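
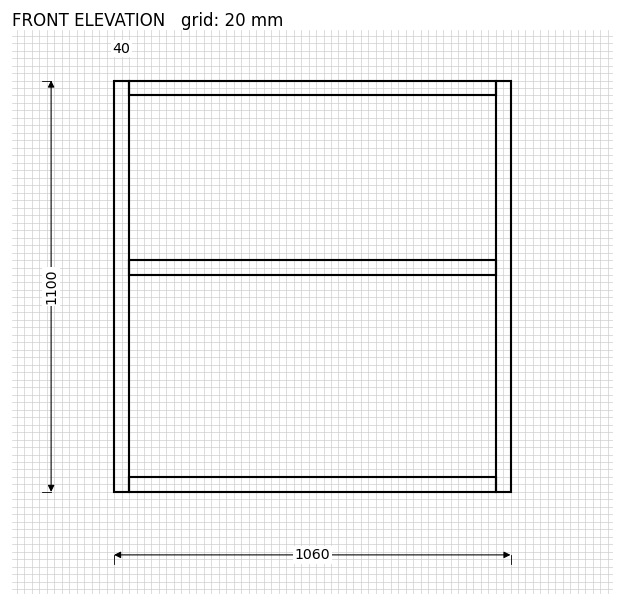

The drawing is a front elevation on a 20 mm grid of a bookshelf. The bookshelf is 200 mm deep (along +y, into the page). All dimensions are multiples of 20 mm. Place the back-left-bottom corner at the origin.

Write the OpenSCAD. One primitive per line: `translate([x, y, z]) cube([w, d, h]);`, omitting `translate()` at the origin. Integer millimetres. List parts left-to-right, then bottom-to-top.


cube([40, 200, 1100]);
translate([40, 0, 0]) cube([980, 200, 40]);
translate([40, 0, 580]) cube([980, 200, 40]);
translate([40, 0, 1060]) cube([980, 200, 40]);
translate([1020, 0, 0]) cube([40, 200, 1100]);


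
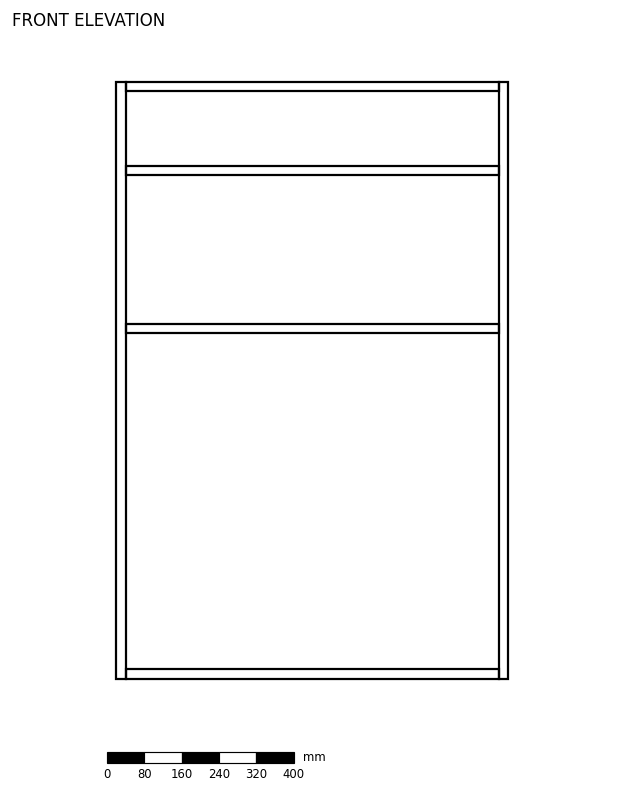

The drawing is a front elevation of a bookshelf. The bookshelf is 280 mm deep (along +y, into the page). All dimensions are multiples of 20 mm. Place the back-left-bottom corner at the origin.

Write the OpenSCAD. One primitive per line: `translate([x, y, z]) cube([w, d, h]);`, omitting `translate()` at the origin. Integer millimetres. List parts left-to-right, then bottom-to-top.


cube([20, 280, 1280]);
translate([20, 0, 0]) cube([800, 280, 20]);
translate([20, 0, 740]) cube([800, 280, 20]);
translate([20, 0, 1080]) cube([800, 280, 20]);
translate([20, 0, 1260]) cube([800, 280, 20]);
translate([820, 0, 0]) cube([20, 280, 1280]);


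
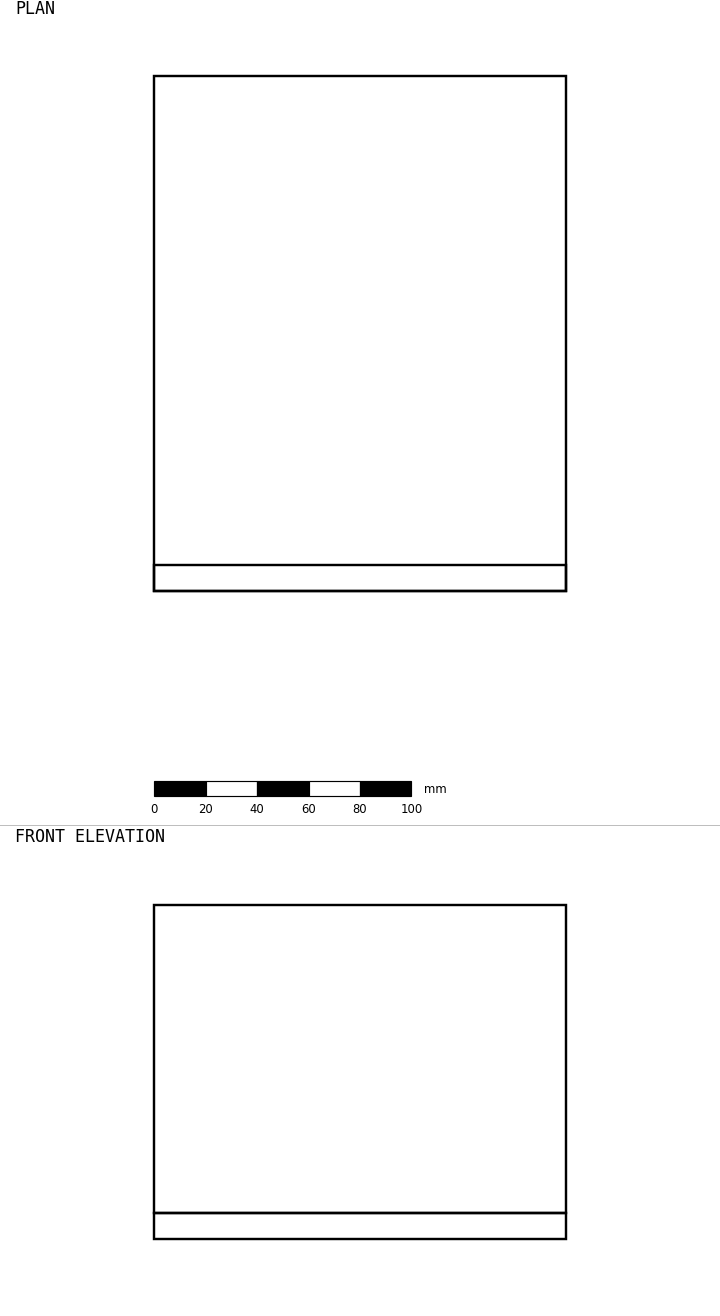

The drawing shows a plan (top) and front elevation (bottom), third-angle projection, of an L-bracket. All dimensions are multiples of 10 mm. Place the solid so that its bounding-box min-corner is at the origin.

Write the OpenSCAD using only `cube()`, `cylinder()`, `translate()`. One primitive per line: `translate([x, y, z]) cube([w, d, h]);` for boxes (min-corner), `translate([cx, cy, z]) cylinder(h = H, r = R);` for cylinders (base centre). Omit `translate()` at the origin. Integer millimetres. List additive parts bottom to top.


cube([160, 200, 10]);
translate([0, 0, 10]) cube([160, 10, 120]);


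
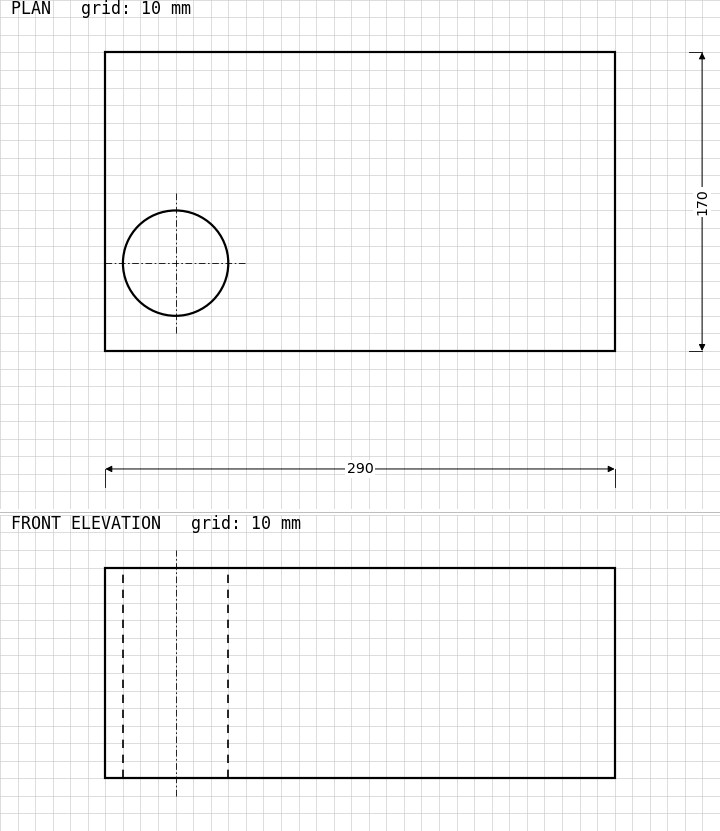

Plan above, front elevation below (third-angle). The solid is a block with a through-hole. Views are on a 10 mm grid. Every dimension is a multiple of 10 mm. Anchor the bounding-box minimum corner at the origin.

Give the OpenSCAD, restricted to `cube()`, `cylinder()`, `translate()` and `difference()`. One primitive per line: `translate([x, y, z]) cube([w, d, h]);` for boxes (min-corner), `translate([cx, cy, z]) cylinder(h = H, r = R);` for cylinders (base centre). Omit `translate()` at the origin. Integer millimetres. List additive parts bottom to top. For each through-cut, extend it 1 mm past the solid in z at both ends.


difference() {
  cube([290, 170, 120]);
  translate([40, 50, -1]) cylinder(h = 122, r = 30);
}


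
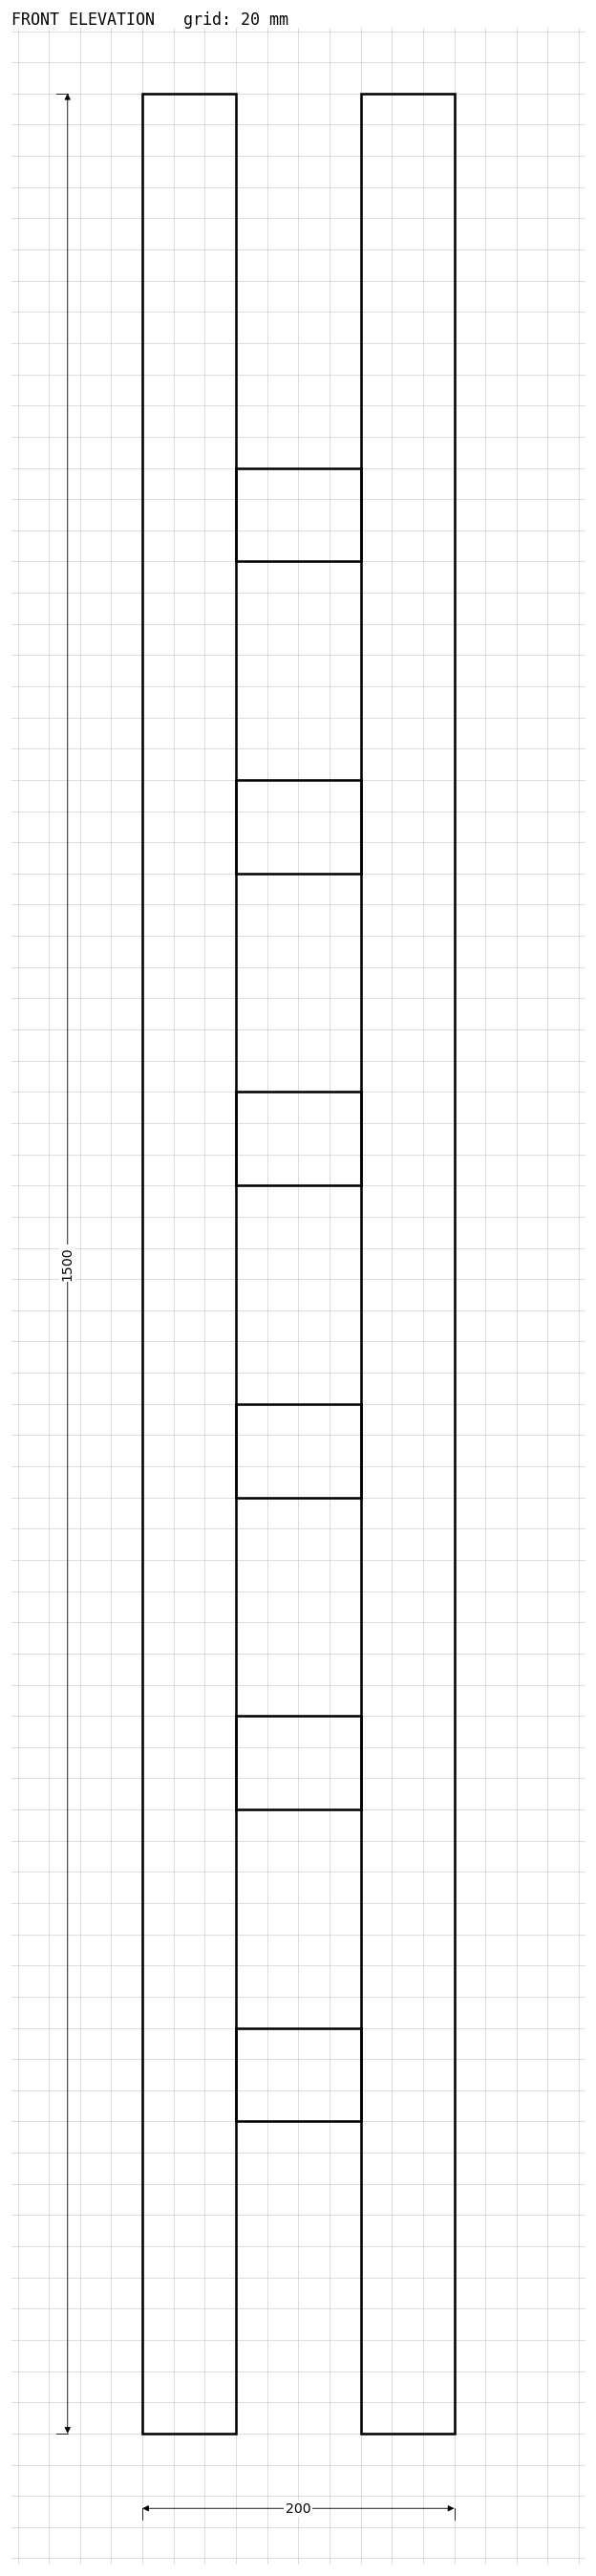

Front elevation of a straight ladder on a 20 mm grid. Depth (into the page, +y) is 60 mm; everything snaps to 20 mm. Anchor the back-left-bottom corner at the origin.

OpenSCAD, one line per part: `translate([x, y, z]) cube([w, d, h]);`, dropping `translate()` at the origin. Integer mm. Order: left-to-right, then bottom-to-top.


cube([60, 60, 1500]);
translate([60, 0, 200]) cube([80, 60, 60]);
translate([60, 0, 400]) cube([80, 60, 60]);
translate([60, 0, 600]) cube([80, 60, 60]);
translate([60, 0, 800]) cube([80, 60, 60]);
translate([60, 0, 1000]) cube([80, 60, 60]);
translate([60, 0, 1200]) cube([80, 60, 60]);
translate([140, 0, 0]) cube([60, 60, 1500]);


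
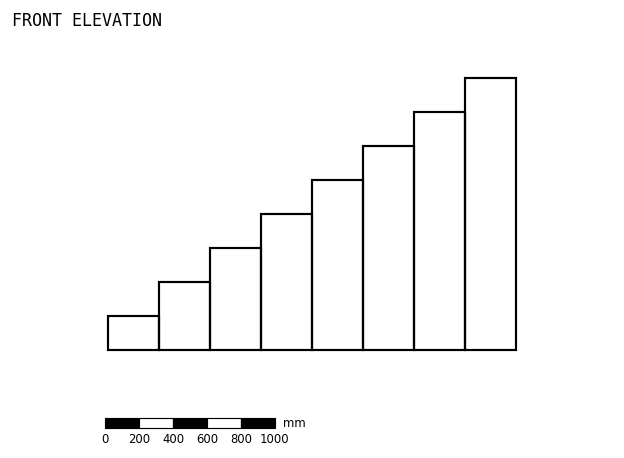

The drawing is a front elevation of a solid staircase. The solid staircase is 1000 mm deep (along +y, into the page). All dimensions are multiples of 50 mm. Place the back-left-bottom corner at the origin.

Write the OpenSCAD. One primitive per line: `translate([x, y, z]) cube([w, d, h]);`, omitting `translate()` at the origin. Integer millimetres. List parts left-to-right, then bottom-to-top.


cube([300, 1000, 200]);
translate([300, 0, 0]) cube([300, 1000, 400]);
translate([600, 0, 0]) cube([300, 1000, 600]);
translate([900, 0, 0]) cube([300, 1000, 800]);
translate([1200, 0, 0]) cube([300, 1000, 1000]);
translate([1500, 0, 0]) cube([300, 1000, 1200]);
translate([1800, 0, 0]) cube([300, 1000, 1400]);
translate([2100, 0, 0]) cube([300, 1000, 1600]);


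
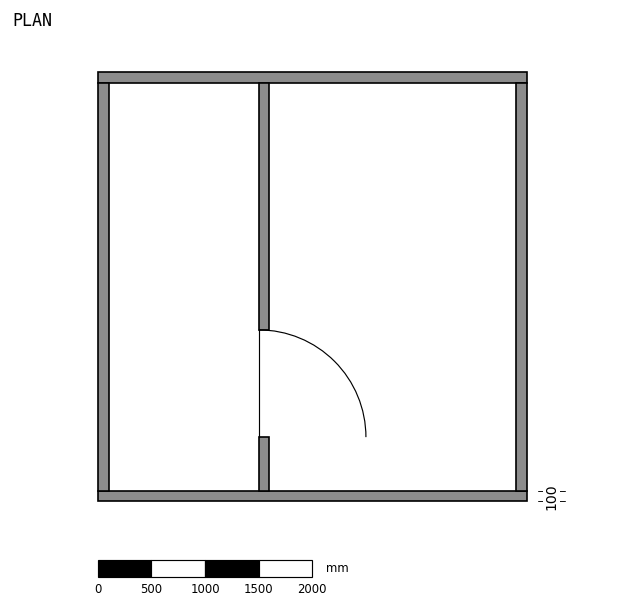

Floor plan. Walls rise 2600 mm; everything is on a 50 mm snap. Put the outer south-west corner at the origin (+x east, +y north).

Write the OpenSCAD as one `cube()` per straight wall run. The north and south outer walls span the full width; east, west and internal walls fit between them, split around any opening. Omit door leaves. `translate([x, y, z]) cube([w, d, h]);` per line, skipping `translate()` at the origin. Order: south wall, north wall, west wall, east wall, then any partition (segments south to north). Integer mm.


cube([4000, 100, 2600]);
translate([0, 3900, 0]) cube([4000, 100, 2600]);
translate([0, 100, 0]) cube([100, 3800, 2600]);
translate([3900, 100, 0]) cube([100, 3800, 2600]);
translate([1500, 100, 0]) cube([100, 500, 2600]);
translate([1500, 1600, 0]) cube([100, 2300, 2600]);


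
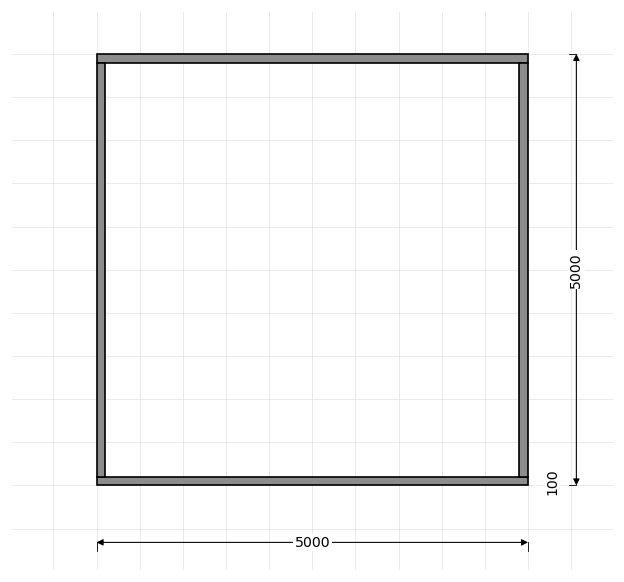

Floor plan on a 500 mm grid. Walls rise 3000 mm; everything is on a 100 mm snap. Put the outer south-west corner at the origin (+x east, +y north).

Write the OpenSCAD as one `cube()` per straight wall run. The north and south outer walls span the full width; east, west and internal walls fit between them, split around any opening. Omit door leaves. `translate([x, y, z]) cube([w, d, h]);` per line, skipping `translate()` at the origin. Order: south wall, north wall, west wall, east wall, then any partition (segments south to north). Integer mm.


cube([5000, 100, 3000]);
translate([0, 4900, 0]) cube([5000, 100, 3000]);
translate([0, 100, 0]) cube([100, 4800, 3000]);
translate([4900, 100, 0]) cube([100, 4800, 3000]);


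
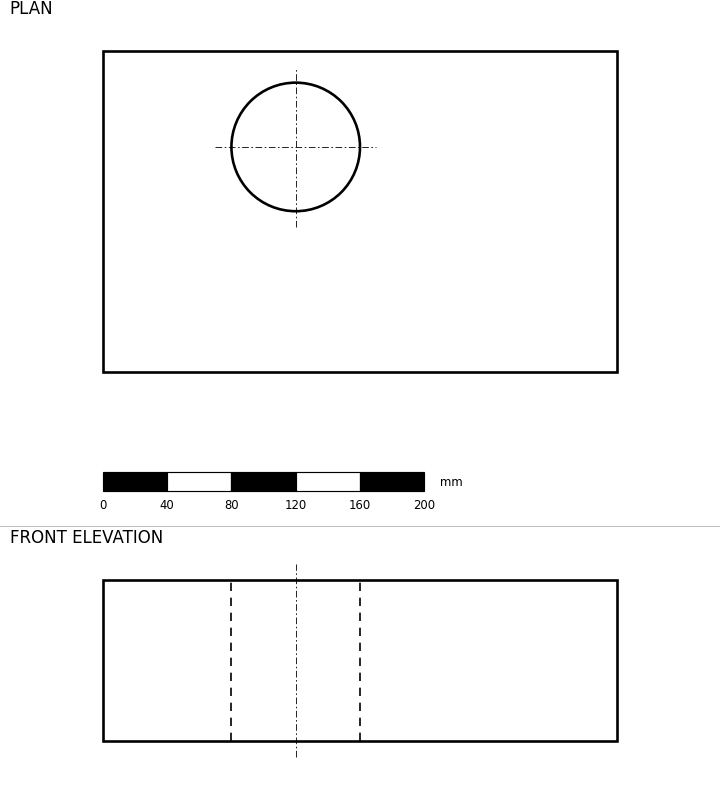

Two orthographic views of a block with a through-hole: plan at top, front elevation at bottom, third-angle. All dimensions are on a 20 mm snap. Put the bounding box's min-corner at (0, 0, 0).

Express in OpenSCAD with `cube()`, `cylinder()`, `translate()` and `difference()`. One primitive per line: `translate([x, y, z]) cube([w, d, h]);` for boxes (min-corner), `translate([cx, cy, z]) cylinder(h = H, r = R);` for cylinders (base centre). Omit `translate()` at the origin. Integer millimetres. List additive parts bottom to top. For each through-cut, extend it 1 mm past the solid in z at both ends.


difference() {
  cube([320, 200, 100]);
  translate([120, 140, -1]) cylinder(h = 102, r = 40);
}


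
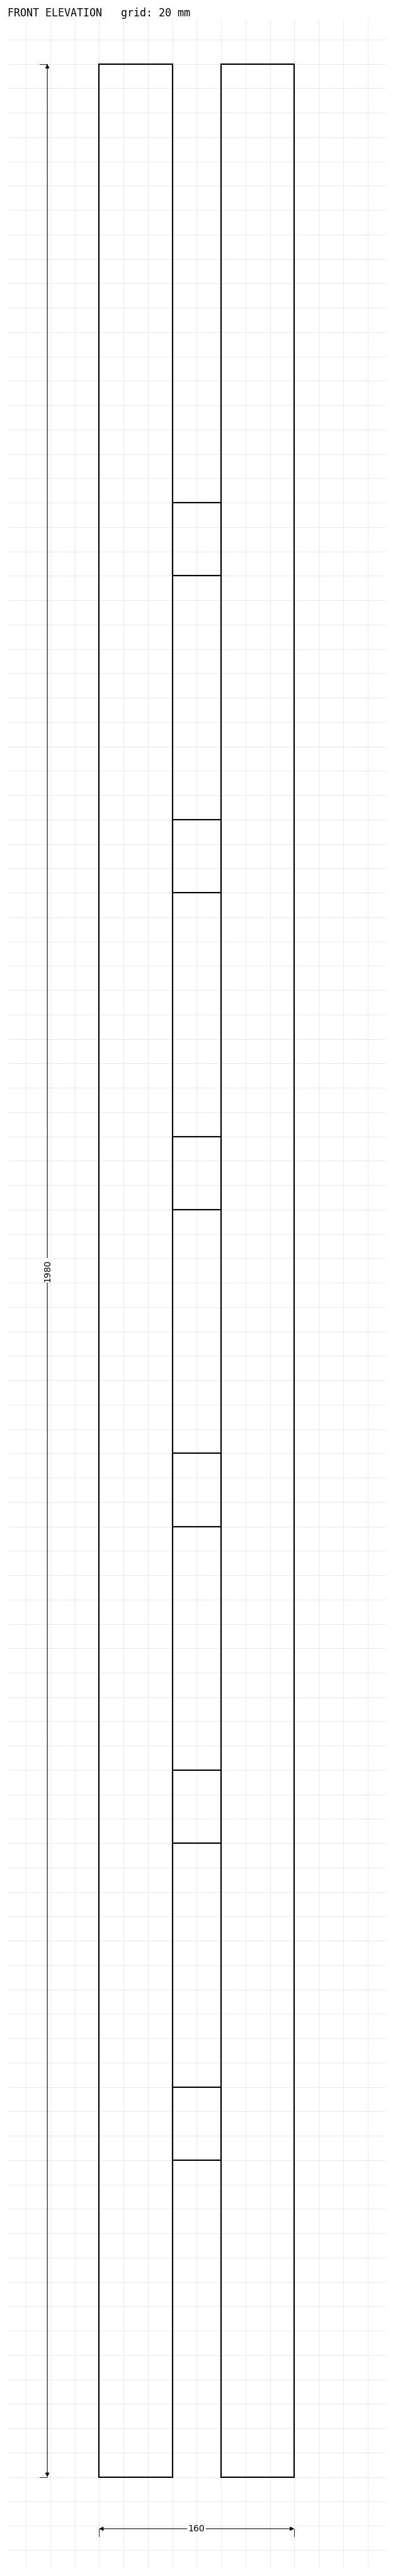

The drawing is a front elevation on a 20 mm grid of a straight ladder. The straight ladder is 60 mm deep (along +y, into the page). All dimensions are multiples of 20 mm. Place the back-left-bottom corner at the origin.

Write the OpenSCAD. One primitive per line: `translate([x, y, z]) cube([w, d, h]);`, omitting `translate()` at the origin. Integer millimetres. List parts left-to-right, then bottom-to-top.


cube([60, 60, 1980]);
translate([60, 0, 260]) cube([40, 60, 60]);
translate([60, 0, 520]) cube([40, 60, 60]);
translate([60, 0, 780]) cube([40, 60, 60]);
translate([60, 0, 1040]) cube([40, 60, 60]);
translate([60, 0, 1300]) cube([40, 60, 60]);
translate([60, 0, 1560]) cube([40, 60, 60]);
translate([100, 0, 0]) cube([60, 60, 1980]);


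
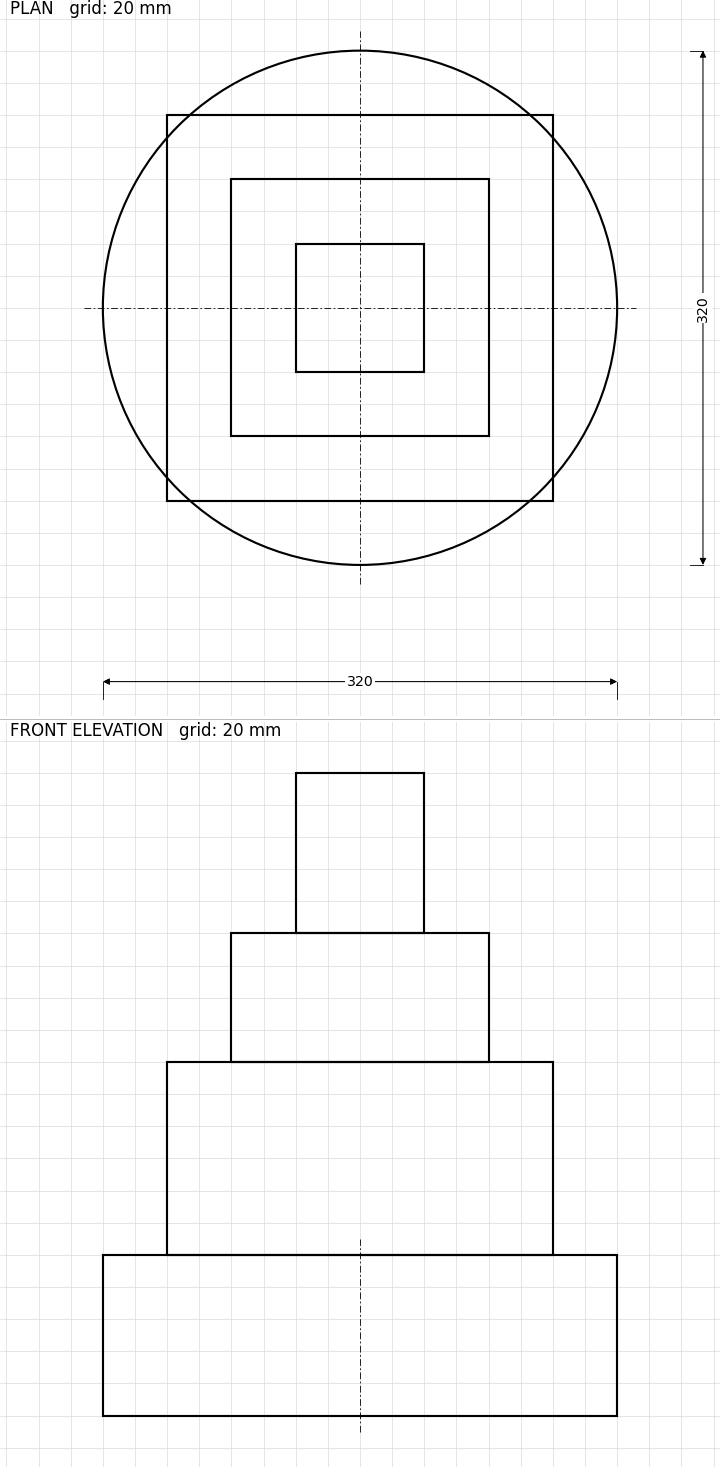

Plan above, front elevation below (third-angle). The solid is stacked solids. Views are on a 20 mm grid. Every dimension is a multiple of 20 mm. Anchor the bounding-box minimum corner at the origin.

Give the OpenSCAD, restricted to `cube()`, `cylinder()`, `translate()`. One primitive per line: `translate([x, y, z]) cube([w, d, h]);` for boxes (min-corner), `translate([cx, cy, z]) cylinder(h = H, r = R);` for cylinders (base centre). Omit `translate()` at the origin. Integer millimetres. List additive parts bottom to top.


translate([160, 160, 0]) cylinder(h = 100, r = 160);
translate([40, 40, 100]) cube([240, 240, 120]);
translate([80, 80, 220]) cube([160, 160, 80]);
translate([120, 120, 300]) cube([80, 80, 100]);


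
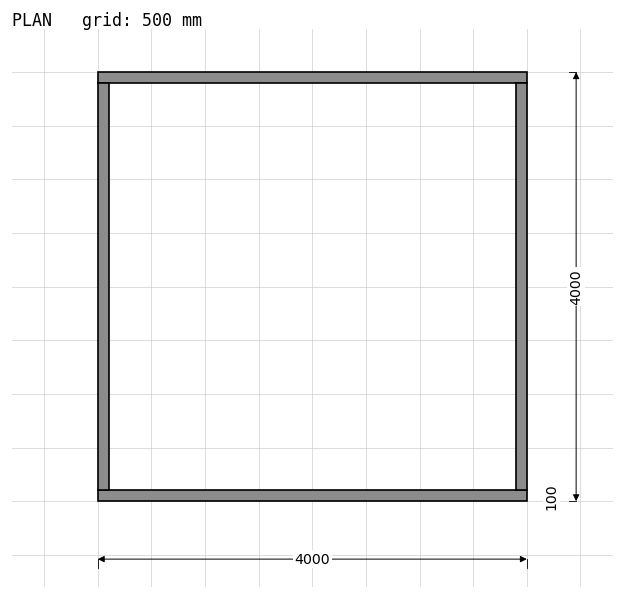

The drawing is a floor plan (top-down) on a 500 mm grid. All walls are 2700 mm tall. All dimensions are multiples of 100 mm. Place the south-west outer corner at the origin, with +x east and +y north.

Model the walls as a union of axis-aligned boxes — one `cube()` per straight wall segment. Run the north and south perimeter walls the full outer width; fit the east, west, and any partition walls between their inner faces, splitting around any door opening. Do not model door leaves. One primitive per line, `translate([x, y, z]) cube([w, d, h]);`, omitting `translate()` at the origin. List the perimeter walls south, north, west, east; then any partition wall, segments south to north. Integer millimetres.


cube([4000, 100, 2700]);
translate([0, 3900, 0]) cube([4000, 100, 2700]);
translate([0, 100, 0]) cube([100, 3800, 2700]);
translate([3900, 100, 0]) cube([100, 3800, 2700]);


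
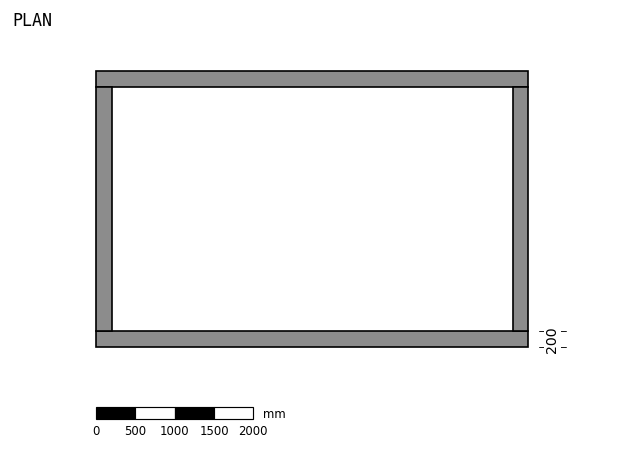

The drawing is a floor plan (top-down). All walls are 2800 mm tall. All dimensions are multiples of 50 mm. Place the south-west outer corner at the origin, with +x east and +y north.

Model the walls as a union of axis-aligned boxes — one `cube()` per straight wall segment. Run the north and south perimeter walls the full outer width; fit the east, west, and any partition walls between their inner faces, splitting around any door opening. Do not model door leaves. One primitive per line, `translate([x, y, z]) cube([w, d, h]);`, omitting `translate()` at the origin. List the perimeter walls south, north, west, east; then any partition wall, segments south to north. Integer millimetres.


cube([5500, 200, 2800]);
translate([0, 3300, 0]) cube([5500, 200, 2800]);
translate([0, 200, 0]) cube([200, 3100, 2800]);
translate([5300, 200, 0]) cube([200, 3100, 2800]);


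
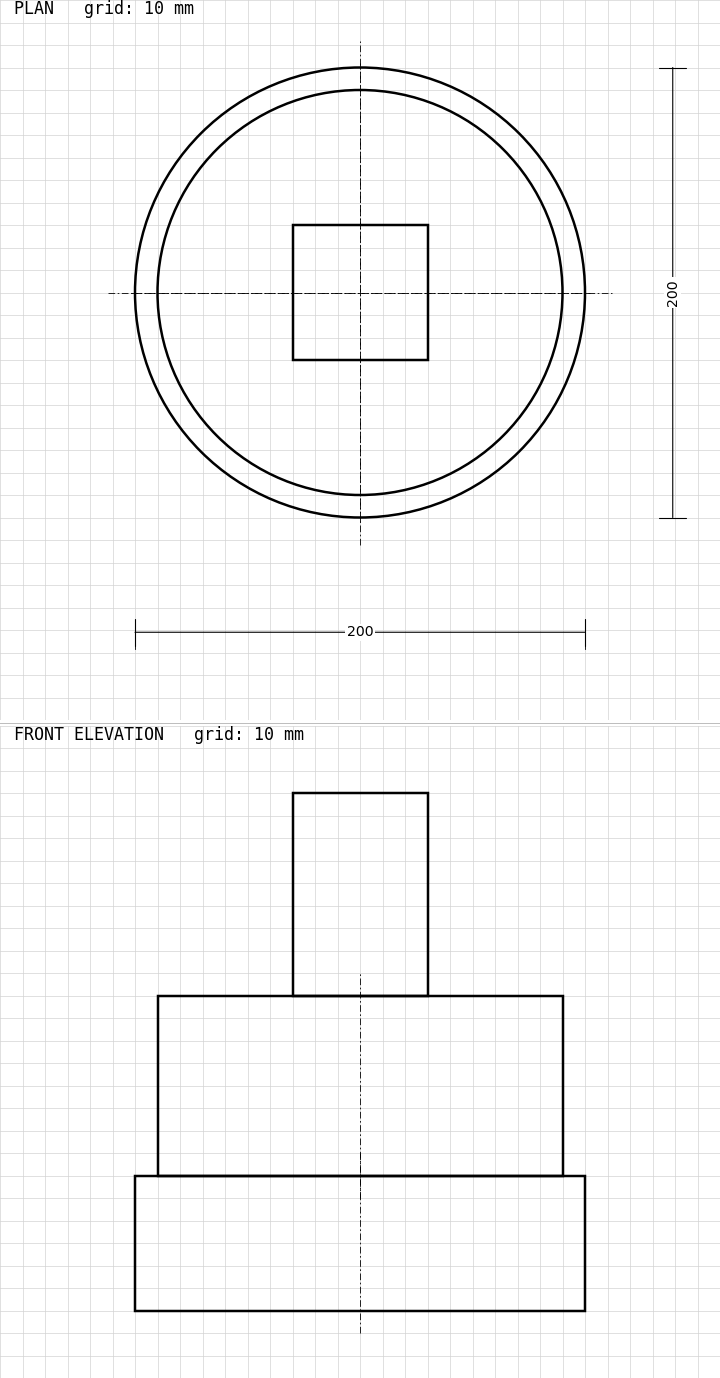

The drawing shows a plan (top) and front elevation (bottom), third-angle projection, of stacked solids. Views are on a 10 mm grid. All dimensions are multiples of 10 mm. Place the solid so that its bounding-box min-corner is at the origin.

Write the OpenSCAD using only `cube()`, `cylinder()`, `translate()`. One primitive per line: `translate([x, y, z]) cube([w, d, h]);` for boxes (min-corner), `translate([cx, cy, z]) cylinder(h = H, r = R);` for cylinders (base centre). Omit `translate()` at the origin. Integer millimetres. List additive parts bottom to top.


translate([100, 100, 0]) cylinder(h = 60, r = 100);
translate([100, 100, 60]) cylinder(h = 80, r = 90);
translate([70, 70, 140]) cube([60, 60, 90]);


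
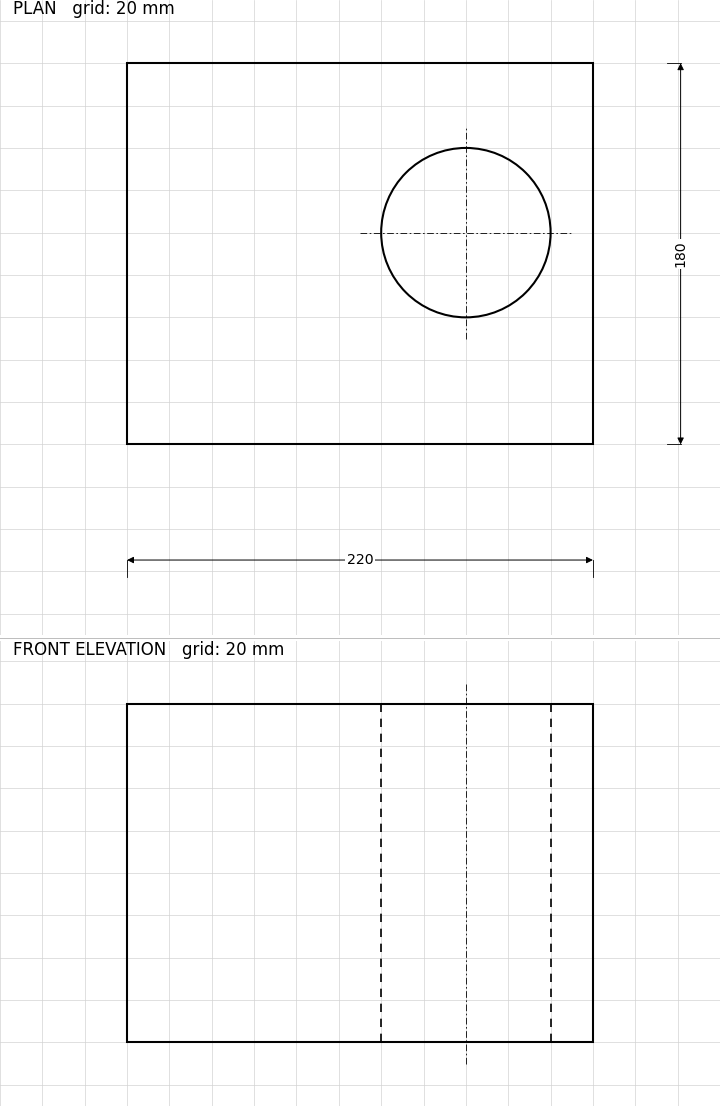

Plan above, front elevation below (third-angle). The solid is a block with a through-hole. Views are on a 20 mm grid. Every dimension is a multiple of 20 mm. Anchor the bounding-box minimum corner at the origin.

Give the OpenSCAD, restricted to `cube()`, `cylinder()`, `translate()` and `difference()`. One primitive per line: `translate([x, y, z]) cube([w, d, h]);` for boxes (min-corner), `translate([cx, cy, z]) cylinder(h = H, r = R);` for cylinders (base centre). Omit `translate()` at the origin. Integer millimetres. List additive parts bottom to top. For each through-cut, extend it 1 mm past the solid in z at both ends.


difference() {
  cube([220, 180, 160]);
  translate([160, 100, -1]) cylinder(h = 162, r = 40);
}


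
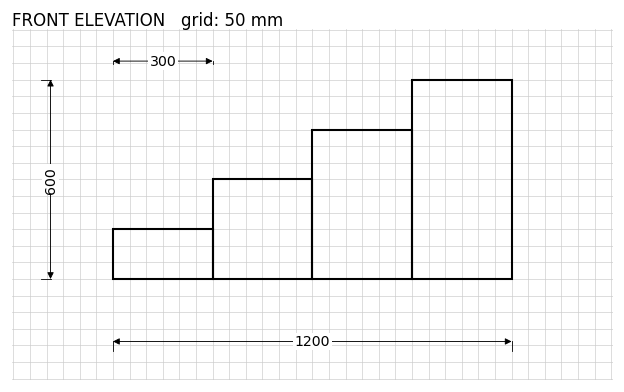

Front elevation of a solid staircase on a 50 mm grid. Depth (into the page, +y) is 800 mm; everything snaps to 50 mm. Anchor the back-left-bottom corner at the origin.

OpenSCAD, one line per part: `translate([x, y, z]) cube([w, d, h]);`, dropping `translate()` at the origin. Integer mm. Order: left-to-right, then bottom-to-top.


cube([300, 800, 150]);
translate([300, 0, 0]) cube([300, 800, 300]);
translate([600, 0, 0]) cube([300, 800, 450]);
translate([900, 0, 0]) cube([300, 800, 600]);


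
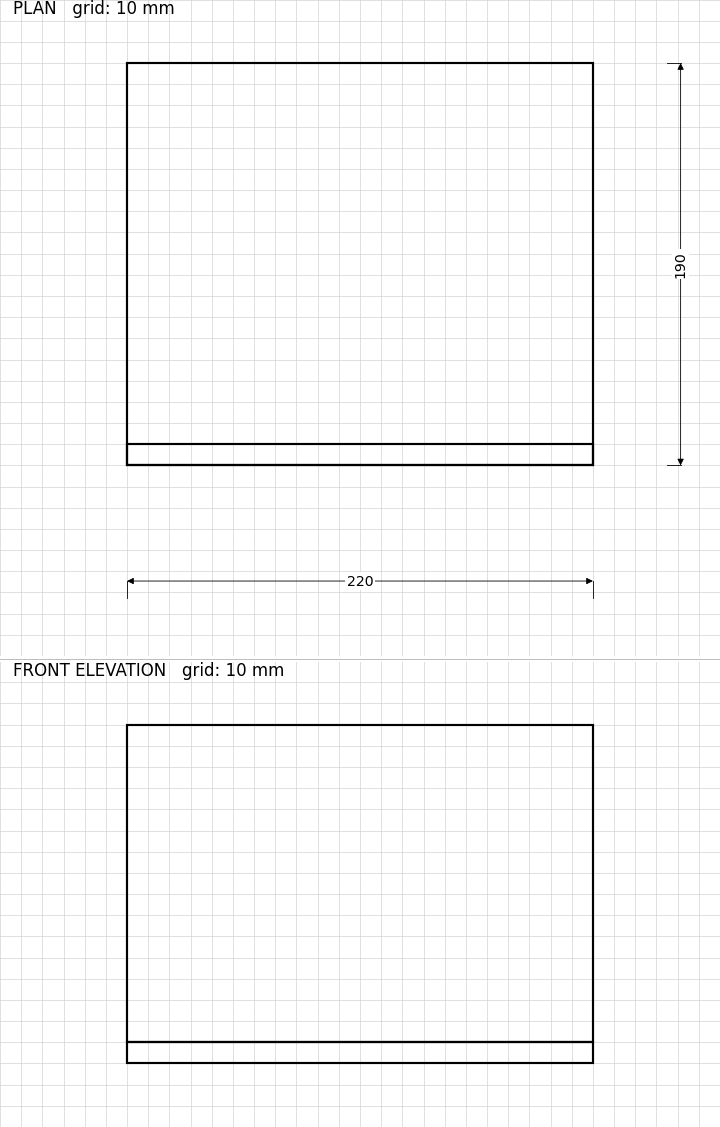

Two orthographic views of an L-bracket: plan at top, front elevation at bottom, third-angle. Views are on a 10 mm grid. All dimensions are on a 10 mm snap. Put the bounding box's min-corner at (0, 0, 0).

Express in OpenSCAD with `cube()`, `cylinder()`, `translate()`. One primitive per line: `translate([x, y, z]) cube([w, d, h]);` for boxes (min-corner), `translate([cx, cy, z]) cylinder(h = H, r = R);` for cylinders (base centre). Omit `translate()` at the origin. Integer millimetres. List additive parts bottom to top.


cube([220, 190, 10]);
translate([0, 0, 10]) cube([220, 10, 150]);


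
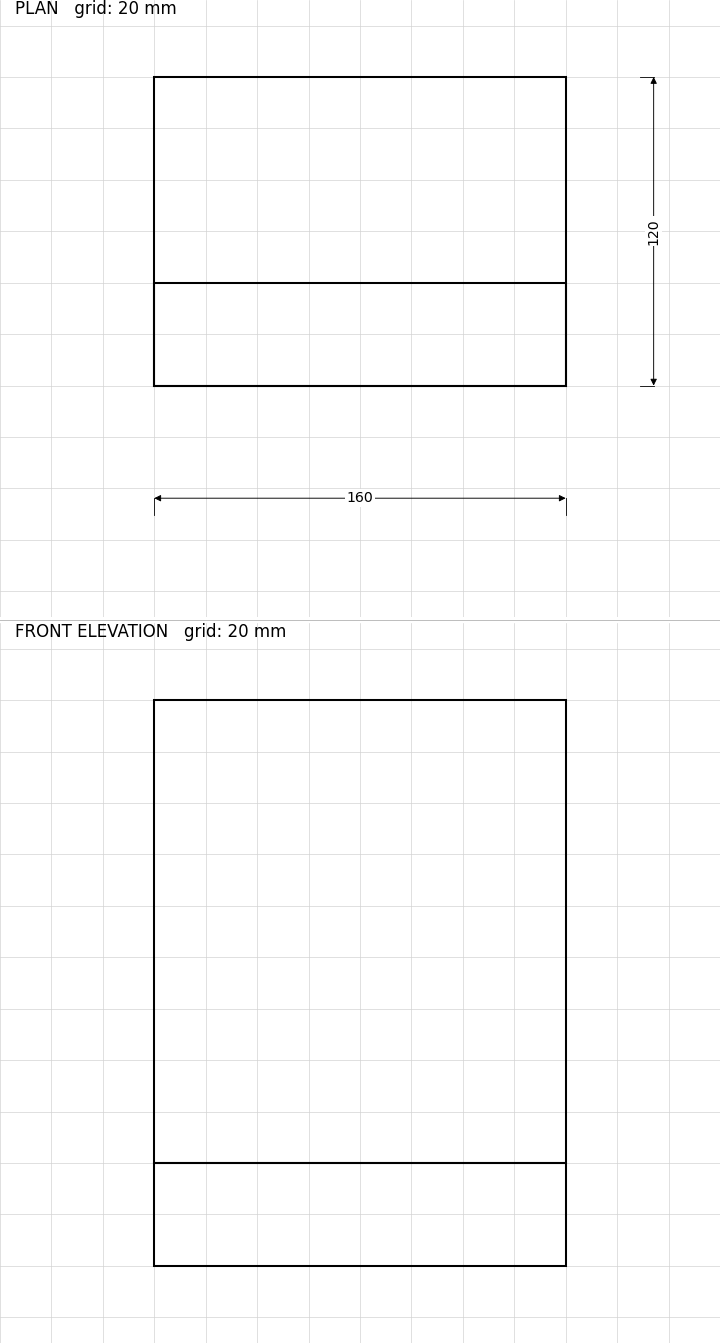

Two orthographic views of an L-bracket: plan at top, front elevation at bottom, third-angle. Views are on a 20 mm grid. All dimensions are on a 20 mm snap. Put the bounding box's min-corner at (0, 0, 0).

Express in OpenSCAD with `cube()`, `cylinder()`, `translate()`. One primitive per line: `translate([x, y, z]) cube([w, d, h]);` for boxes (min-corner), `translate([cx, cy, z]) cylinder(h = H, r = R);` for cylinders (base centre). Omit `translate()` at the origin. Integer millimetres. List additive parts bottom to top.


cube([160, 120, 40]);
translate([0, 0, 40]) cube([160, 40, 180]);


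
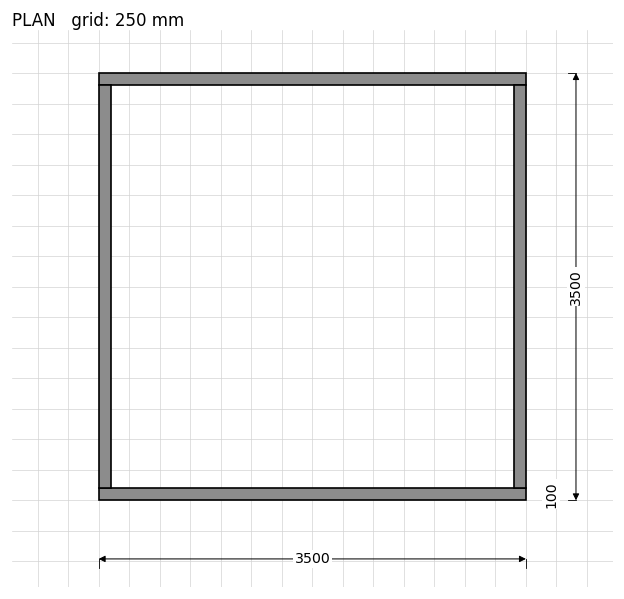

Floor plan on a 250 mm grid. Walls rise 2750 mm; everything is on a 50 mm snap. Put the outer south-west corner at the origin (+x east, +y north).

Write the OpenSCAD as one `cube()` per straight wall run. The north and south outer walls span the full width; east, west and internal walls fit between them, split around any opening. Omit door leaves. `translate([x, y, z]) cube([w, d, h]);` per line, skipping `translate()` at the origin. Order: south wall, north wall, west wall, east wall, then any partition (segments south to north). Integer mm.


cube([3500, 100, 2750]);
translate([0, 3400, 0]) cube([3500, 100, 2750]);
translate([0, 100, 0]) cube([100, 3300, 2750]);
translate([3400, 100, 0]) cube([100, 3300, 2750]);


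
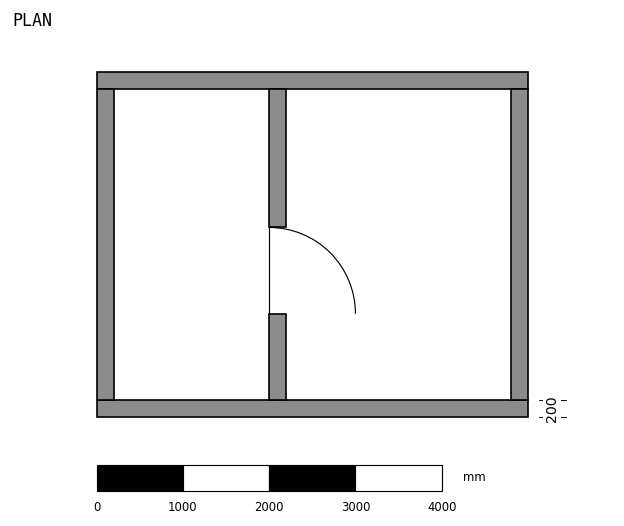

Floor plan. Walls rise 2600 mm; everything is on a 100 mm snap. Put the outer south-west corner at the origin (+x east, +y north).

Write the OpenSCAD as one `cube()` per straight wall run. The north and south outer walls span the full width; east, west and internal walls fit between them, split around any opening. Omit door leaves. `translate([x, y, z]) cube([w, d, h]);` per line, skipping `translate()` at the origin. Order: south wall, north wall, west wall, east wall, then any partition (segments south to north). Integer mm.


cube([5000, 200, 2600]);
translate([0, 3800, 0]) cube([5000, 200, 2600]);
translate([0, 200, 0]) cube([200, 3600, 2600]);
translate([4800, 200, 0]) cube([200, 3600, 2600]);
translate([2000, 200, 0]) cube([200, 1000, 2600]);
translate([2000, 2200, 0]) cube([200, 1600, 2600]);


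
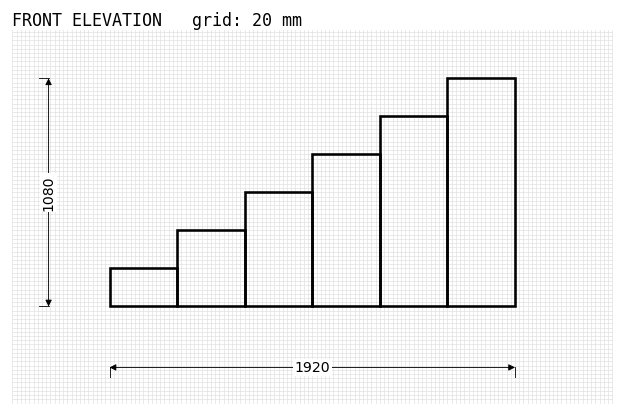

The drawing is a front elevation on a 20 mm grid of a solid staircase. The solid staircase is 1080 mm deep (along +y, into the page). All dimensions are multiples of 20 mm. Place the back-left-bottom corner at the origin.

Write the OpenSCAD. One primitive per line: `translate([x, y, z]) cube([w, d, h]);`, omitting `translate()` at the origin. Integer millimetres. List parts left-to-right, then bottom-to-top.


cube([320, 1080, 180]);
translate([320, 0, 0]) cube([320, 1080, 360]);
translate([640, 0, 0]) cube([320, 1080, 540]);
translate([960, 0, 0]) cube([320, 1080, 720]);
translate([1280, 0, 0]) cube([320, 1080, 900]);
translate([1600, 0, 0]) cube([320, 1080, 1080]);


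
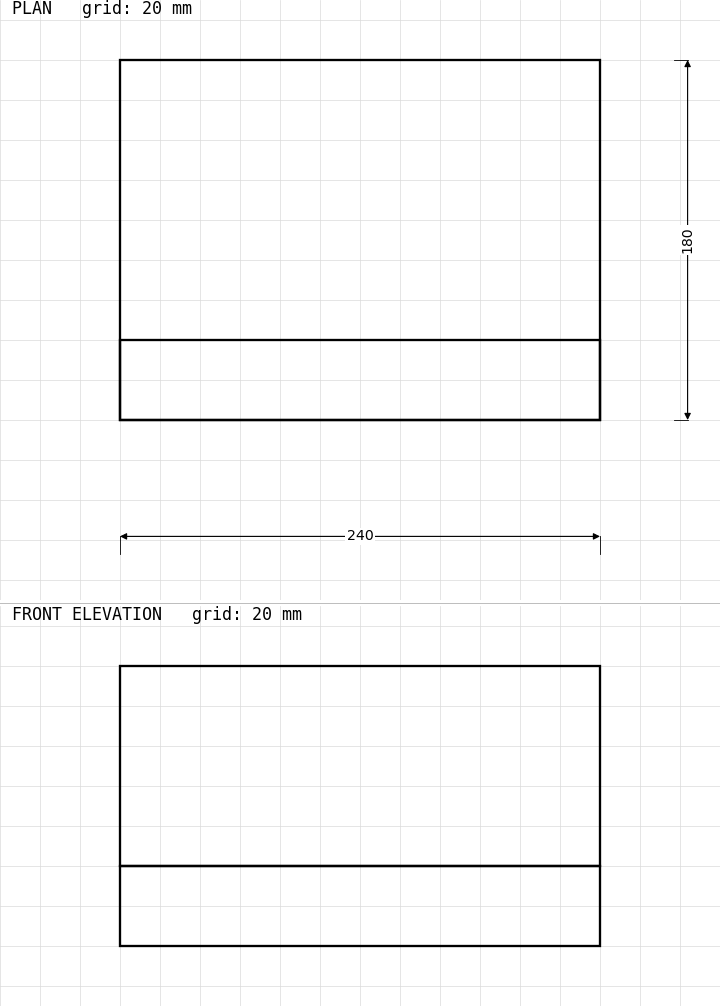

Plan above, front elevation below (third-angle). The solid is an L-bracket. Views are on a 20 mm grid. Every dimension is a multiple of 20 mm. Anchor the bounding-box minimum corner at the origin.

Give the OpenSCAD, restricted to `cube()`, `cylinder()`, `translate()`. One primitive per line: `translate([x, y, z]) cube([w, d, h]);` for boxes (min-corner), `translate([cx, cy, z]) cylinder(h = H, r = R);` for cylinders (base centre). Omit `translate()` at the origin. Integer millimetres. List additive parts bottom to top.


cube([240, 180, 40]);
translate([0, 0, 40]) cube([240, 40, 100]);


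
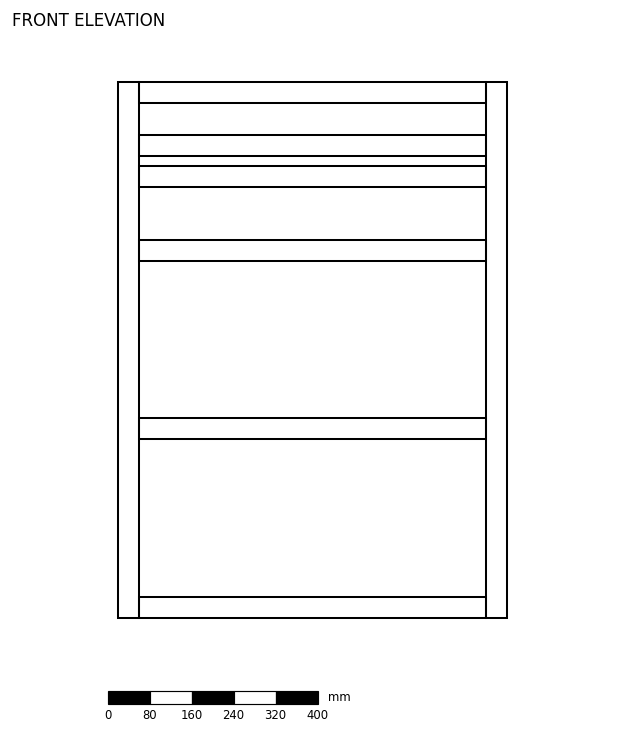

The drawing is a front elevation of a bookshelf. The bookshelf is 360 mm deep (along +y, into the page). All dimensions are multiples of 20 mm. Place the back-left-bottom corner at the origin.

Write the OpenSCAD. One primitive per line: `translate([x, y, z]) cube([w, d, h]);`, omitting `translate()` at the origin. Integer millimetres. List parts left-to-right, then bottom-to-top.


cube([40, 360, 1020]);
translate([40, 0, 0]) cube([660, 360, 40]);
translate([40, 0, 340]) cube([660, 360, 40]);
translate([40, 0, 680]) cube([660, 360, 40]);
translate([40, 0, 820]) cube([660, 360, 40]);
translate([40, 0, 880]) cube([660, 360, 40]);
translate([40, 0, 980]) cube([660, 360, 40]);
translate([700, 0, 0]) cube([40, 360, 1020]);


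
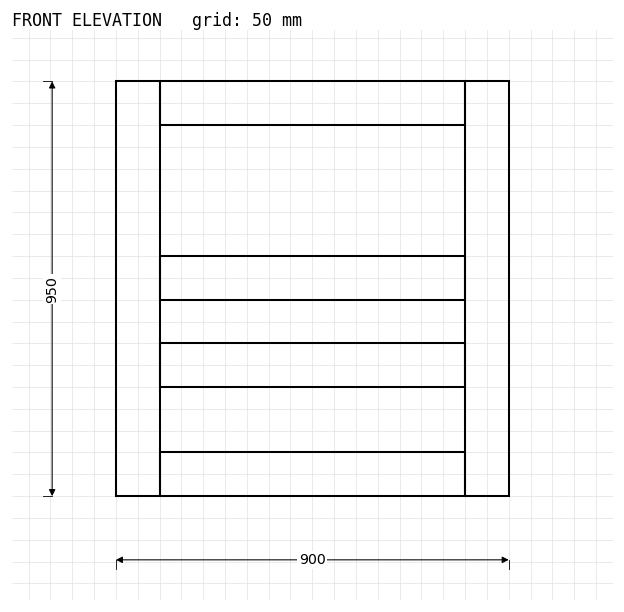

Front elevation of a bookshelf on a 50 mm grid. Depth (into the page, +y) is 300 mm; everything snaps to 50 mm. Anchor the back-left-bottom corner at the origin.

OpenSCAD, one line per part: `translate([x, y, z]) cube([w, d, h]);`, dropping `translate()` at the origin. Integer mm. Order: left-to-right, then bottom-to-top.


cube([100, 300, 950]);
translate([100, 0, 0]) cube([700, 300, 100]);
translate([100, 0, 250]) cube([700, 300, 100]);
translate([100, 0, 450]) cube([700, 300, 100]);
translate([100, 0, 850]) cube([700, 300, 100]);
translate([800, 0, 0]) cube([100, 300, 950]);


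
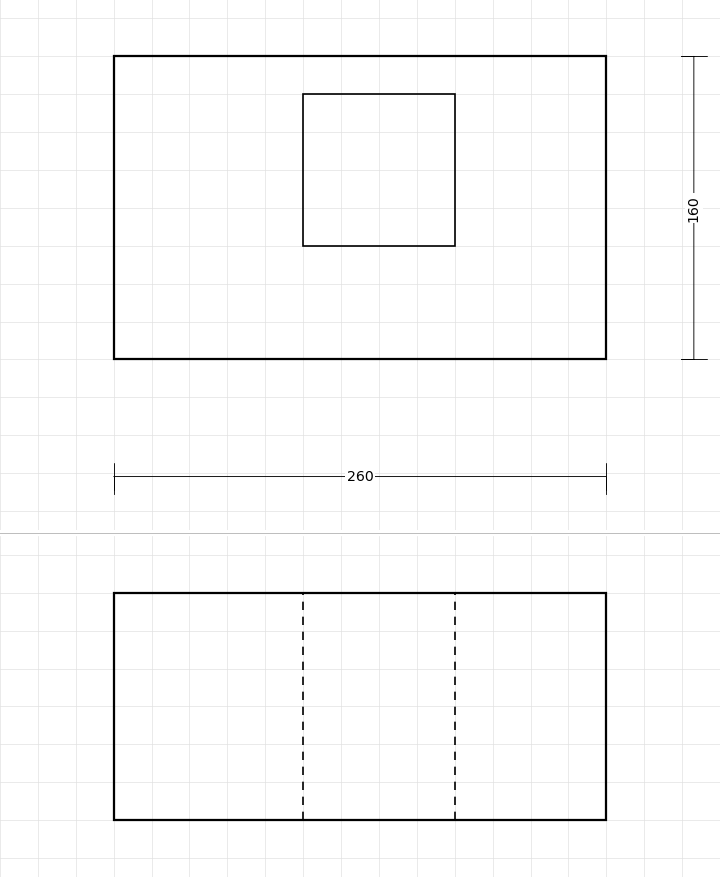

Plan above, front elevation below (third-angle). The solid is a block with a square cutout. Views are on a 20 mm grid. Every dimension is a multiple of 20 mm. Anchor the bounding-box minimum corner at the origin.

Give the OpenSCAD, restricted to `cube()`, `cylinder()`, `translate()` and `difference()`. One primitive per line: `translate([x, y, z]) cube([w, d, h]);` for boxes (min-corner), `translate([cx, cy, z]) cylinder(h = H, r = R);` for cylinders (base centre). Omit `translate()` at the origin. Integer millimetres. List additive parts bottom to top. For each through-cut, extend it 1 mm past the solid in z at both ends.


difference() {
  cube([260, 160, 120]);
  translate([100, 60, -1]) cube([80, 80, 122]);
}


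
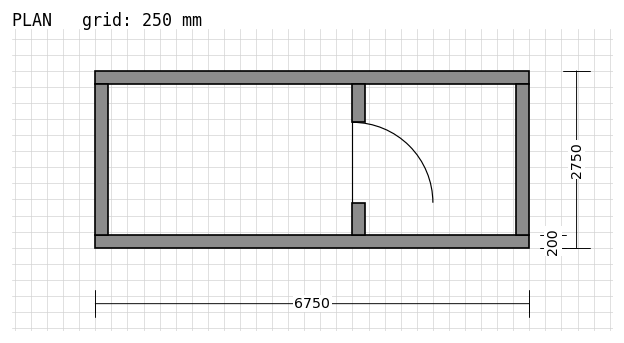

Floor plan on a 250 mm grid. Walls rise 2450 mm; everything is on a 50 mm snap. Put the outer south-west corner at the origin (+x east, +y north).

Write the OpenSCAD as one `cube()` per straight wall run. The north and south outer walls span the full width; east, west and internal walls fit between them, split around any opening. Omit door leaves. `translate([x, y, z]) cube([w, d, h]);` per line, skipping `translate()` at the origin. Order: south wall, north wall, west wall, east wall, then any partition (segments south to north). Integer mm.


cube([6750, 200, 2450]);
translate([0, 2550, 0]) cube([6750, 200, 2450]);
translate([0, 200, 0]) cube([200, 2350, 2450]);
translate([6550, 200, 0]) cube([200, 2350, 2450]);
translate([4000, 200, 0]) cube([200, 500, 2450]);
translate([4000, 1950, 0]) cube([200, 600, 2450]);


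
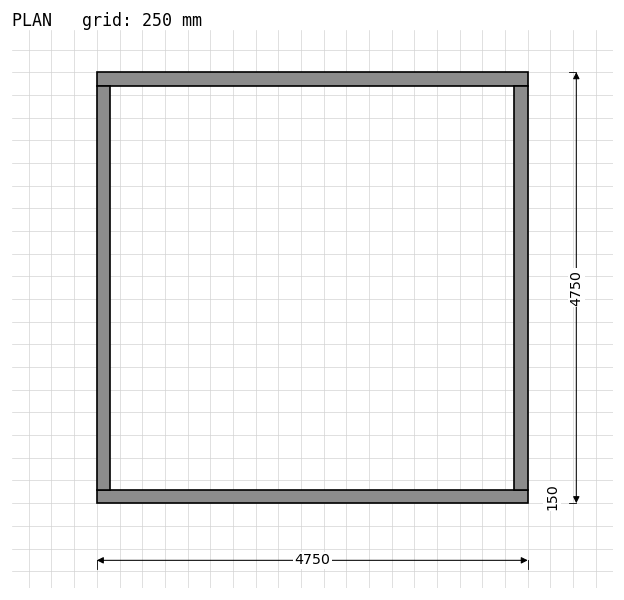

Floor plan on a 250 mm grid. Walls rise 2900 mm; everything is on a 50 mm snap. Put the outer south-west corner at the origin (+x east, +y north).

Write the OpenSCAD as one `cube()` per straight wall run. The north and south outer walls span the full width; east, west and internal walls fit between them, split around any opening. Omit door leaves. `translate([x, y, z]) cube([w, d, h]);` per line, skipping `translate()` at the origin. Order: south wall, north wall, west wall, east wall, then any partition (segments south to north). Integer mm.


cube([4750, 150, 2900]);
translate([0, 4600, 0]) cube([4750, 150, 2900]);
translate([0, 150, 0]) cube([150, 4450, 2900]);
translate([4600, 150, 0]) cube([150, 4450, 2900]);


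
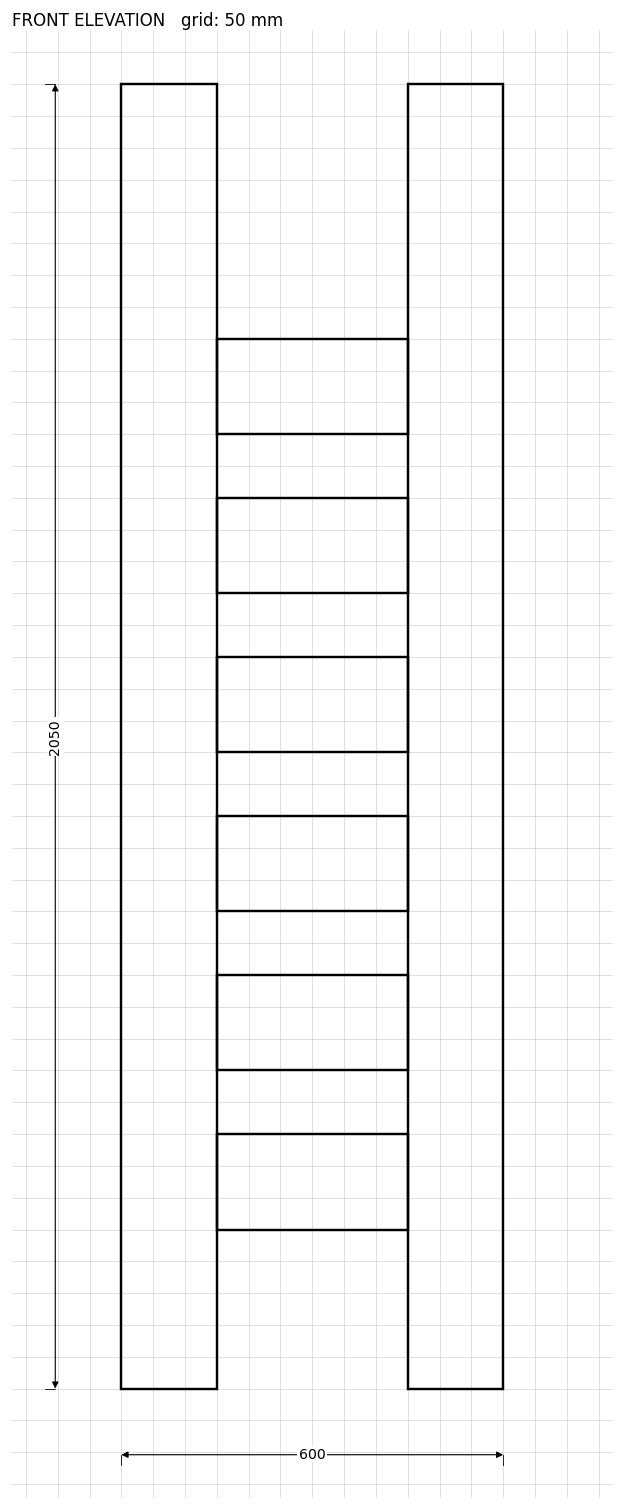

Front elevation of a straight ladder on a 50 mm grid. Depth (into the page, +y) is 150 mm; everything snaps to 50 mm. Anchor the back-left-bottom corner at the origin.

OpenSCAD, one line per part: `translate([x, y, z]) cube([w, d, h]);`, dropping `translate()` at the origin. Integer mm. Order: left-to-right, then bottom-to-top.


cube([150, 150, 2050]);
translate([150, 0, 250]) cube([300, 150, 150]);
translate([150, 0, 500]) cube([300, 150, 150]);
translate([150, 0, 750]) cube([300, 150, 150]);
translate([150, 0, 1000]) cube([300, 150, 150]);
translate([150, 0, 1250]) cube([300, 150, 150]);
translate([150, 0, 1500]) cube([300, 150, 150]);
translate([450, 0, 0]) cube([150, 150, 2050]);


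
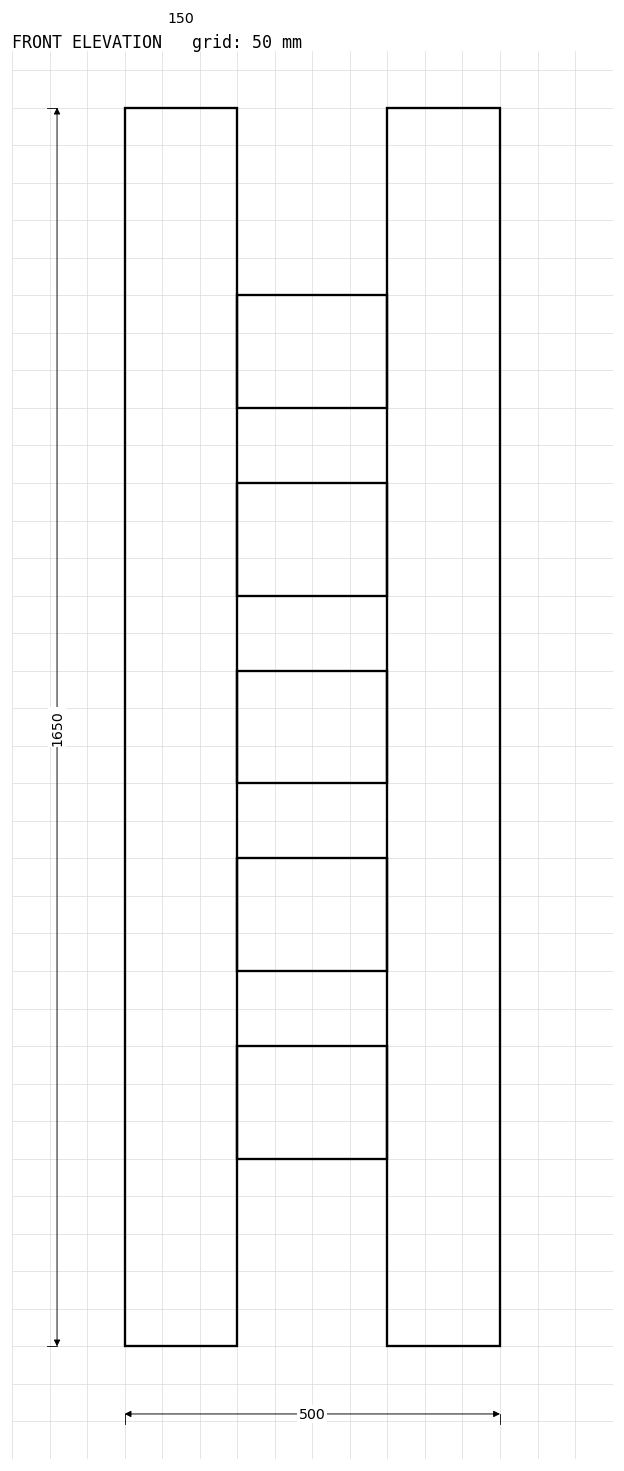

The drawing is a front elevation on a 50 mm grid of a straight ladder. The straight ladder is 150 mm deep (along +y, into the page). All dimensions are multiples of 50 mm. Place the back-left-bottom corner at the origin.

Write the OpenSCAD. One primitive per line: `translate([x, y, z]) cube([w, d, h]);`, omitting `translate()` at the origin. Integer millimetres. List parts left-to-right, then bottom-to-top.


cube([150, 150, 1650]);
translate([150, 0, 250]) cube([200, 150, 150]);
translate([150, 0, 500]) cube([200, 150, 150]);
translate([150, 0, 750]) cube([200, 150, 150]);
translate([150, 0, 1000]) cube([200, 150, 150]);
translate([150, 0, 1250]) cube([200, 150, 150]);
translate([350, 0, 0]) cube([150, 150, 1650]);


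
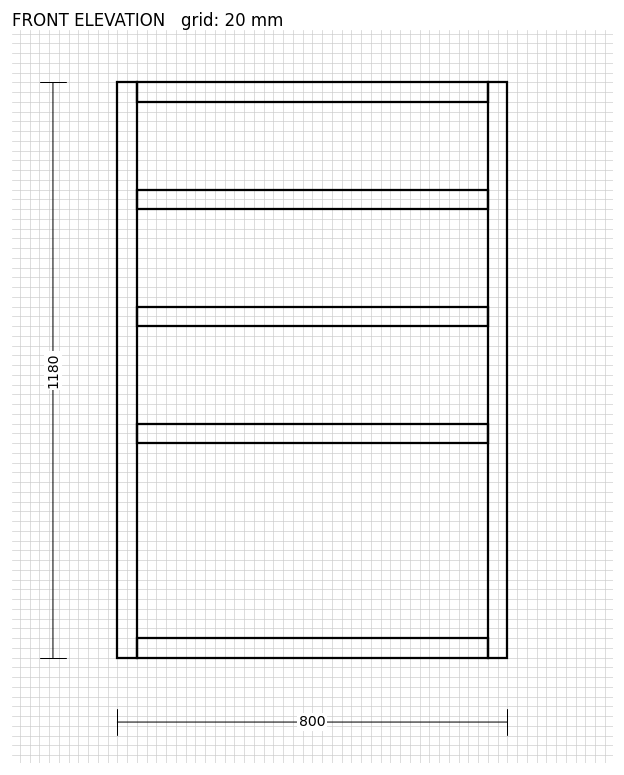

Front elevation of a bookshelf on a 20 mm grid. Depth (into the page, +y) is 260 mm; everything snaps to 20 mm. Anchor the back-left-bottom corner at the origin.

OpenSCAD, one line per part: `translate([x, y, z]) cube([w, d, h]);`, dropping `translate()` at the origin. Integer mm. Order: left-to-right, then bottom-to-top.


cube([40, 260, 1180]);
translate([40, 0, 0]) cube([720, 260, 40]);
translate([40, 0, 440]) cube([720, 260, 40]);
translate([40, 0, 680]) cube([720, 260, 40]);
translate([40, 0, 920]) cube([720, 260, 40]);
translate([40, 0, 1140]) cube([720, 260, 40]);
translate([760, 0, 0]) cube([40, 260, 1180]);


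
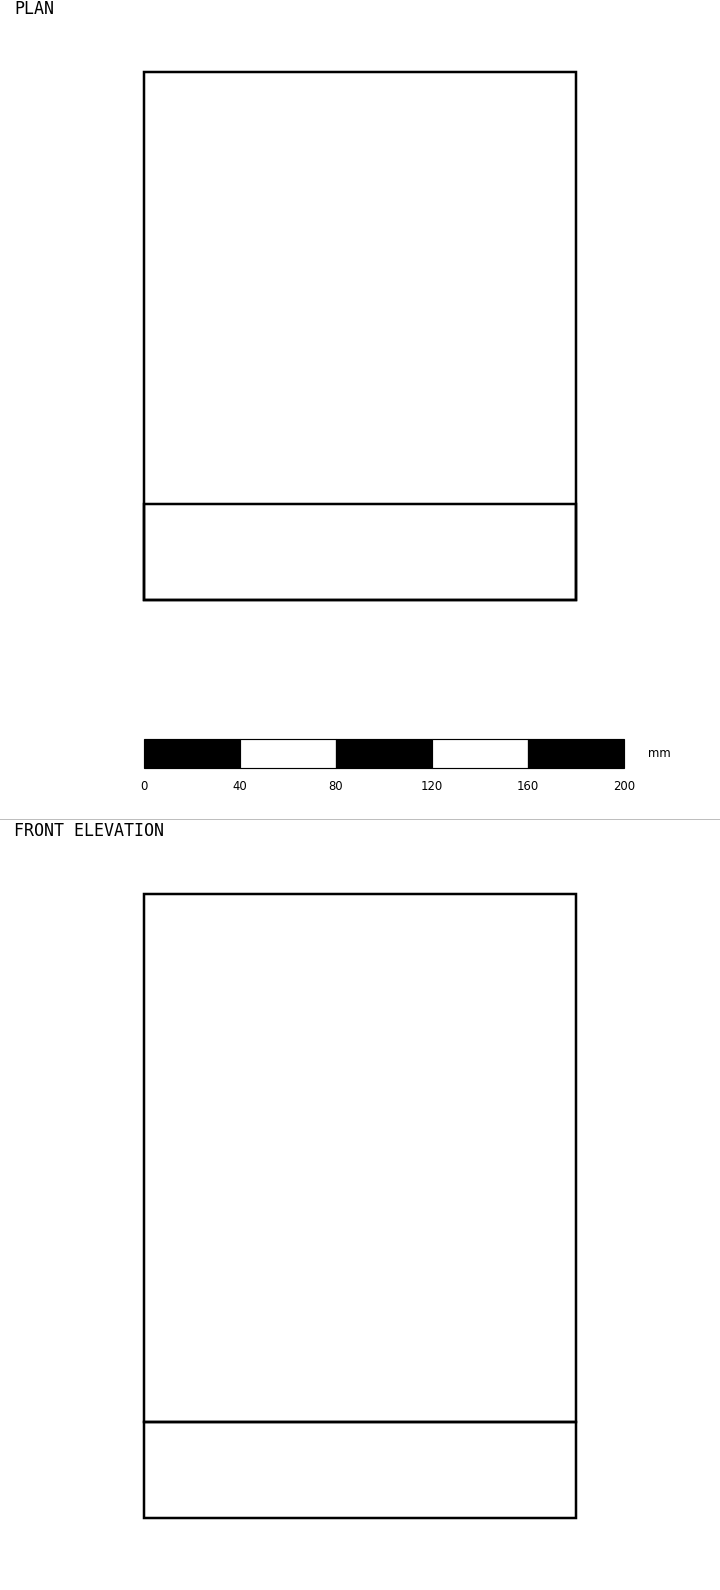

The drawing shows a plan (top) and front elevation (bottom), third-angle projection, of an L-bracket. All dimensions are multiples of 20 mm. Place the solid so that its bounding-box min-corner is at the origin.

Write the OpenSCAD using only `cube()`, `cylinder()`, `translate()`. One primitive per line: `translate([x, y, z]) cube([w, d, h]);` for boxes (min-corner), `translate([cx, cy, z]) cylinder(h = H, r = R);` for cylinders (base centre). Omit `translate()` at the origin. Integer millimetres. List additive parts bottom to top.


cube([180, 220, 40]);
translate([0, 0, 40]) cube([180, 40, 220]);


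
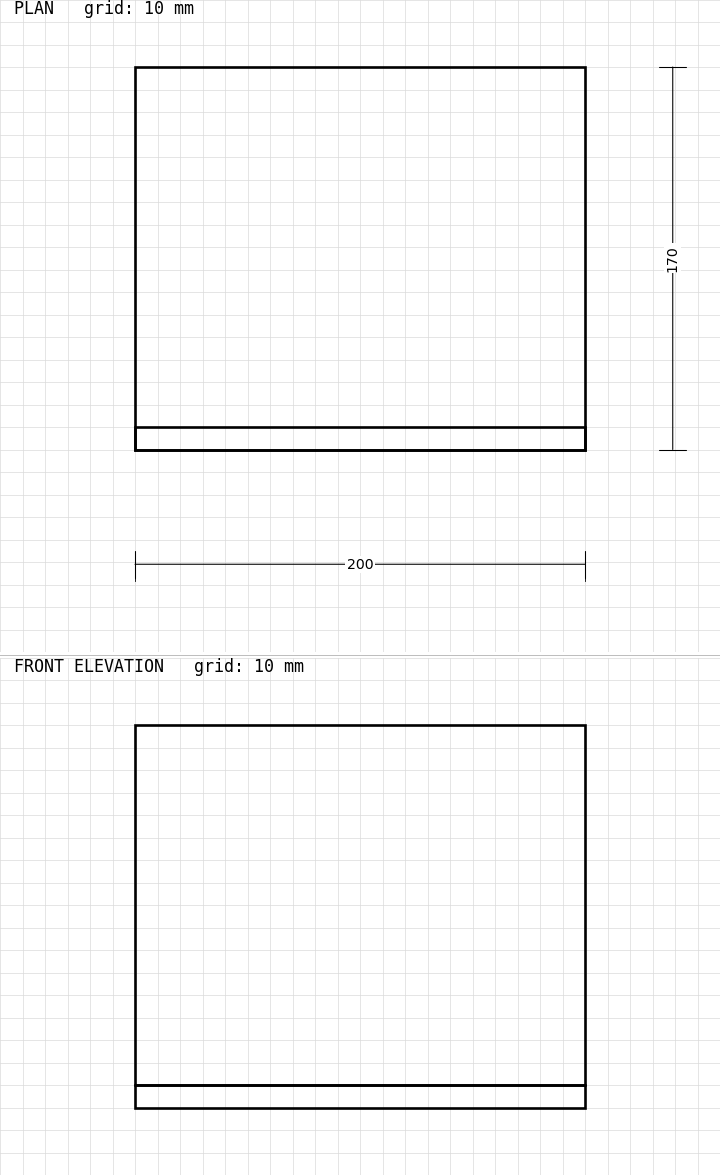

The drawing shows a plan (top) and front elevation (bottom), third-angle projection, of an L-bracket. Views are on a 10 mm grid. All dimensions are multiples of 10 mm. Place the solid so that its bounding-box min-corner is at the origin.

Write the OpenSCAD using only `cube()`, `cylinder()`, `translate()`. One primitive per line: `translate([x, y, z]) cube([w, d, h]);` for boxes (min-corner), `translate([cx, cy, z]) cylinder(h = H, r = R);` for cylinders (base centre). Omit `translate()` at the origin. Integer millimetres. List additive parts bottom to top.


cube([200, 170, 10]);
translate([0, 0, 10]) cube([200, 10, 160]);


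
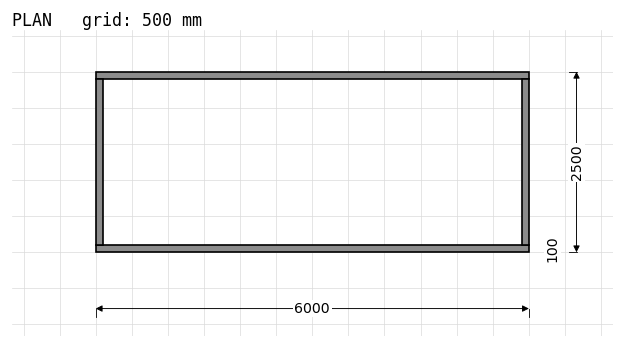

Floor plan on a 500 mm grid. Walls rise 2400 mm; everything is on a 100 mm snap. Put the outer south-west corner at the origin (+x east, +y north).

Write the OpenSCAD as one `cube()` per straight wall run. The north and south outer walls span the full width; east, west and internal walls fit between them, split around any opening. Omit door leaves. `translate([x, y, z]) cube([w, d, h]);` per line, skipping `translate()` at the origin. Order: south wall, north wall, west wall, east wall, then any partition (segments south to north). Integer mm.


cube([6000, 100, 2400]);
translate([0, 2400, 0]) cube([6000, 100, 2400]);
translate([0, 100, 0]) cube([100, 2300, 2400]);
translate([5900, 100, 0]) cube([100, 2300, 2400]);


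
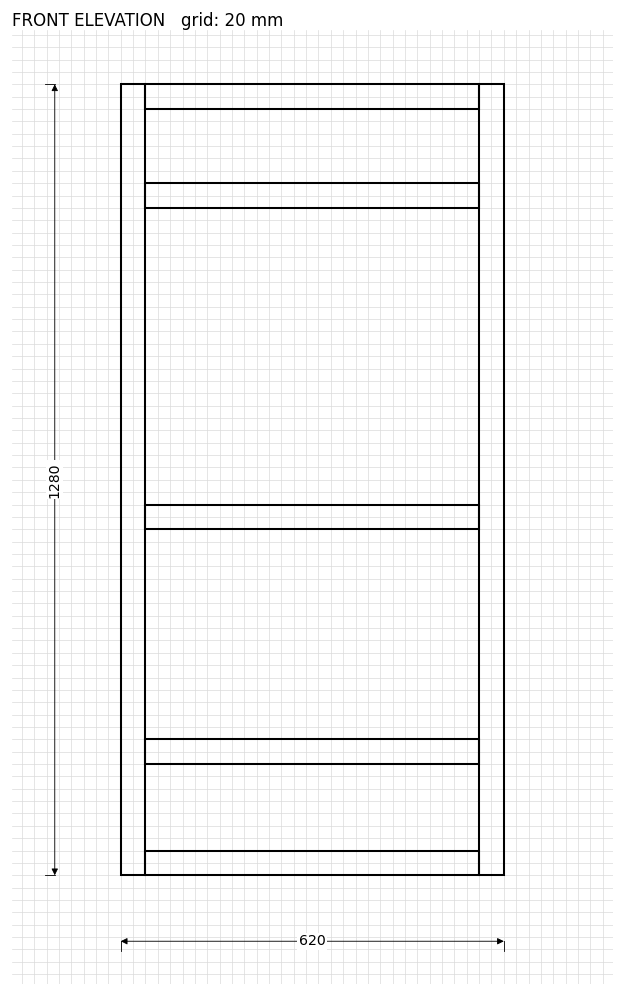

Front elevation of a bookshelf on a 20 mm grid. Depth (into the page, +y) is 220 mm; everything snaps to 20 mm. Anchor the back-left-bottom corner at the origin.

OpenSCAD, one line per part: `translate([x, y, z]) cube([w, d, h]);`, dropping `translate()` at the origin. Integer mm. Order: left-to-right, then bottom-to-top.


cube([40, 220, 1280]);
translate([40, 0, 0]) cube([540, 220, 40]);
translate([40, 0, 180]) cube([540, 220, 40]);
translate([40, 0, 560]) cube([540, 220, 40]);
translate([40, 0, 1080]) cube([540, 220, 40]);
translate([40, 0, 1240]) cube([540, 220, 40]);
translate([580, 0, 0]) cube([40, 220, 1280]);


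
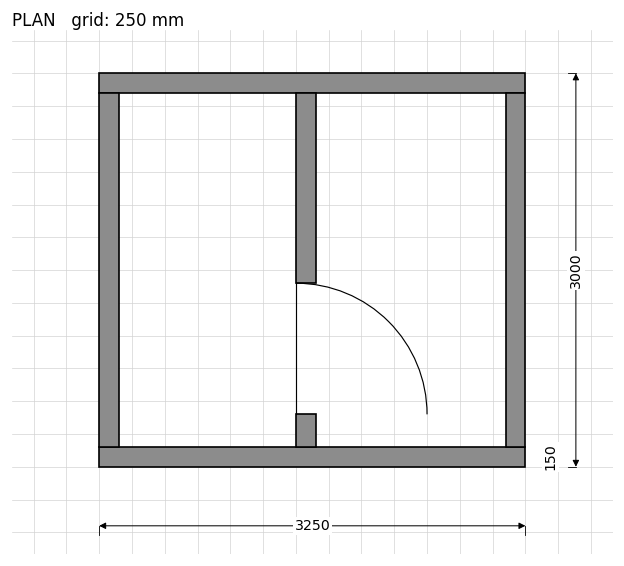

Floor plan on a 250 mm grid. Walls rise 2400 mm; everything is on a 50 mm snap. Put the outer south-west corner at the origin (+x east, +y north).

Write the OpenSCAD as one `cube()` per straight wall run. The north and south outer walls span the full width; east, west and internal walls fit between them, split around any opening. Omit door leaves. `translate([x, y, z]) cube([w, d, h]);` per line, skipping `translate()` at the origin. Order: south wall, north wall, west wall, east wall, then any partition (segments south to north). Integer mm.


cube([3250, 150, 2400]);
translate([0, 2850, 0]) cube([3250, 150, 2400]);
translate([0, 150, 0]) cube([150, 2700, 2400]);
translate([3100, 150, 0]) cube([150, 2700, 2400]);
translate([1500, 150, 0]) cube([150, 250, 2400]);
translate([1500, 1400, 0]) cube([150, 1450, 2400]);


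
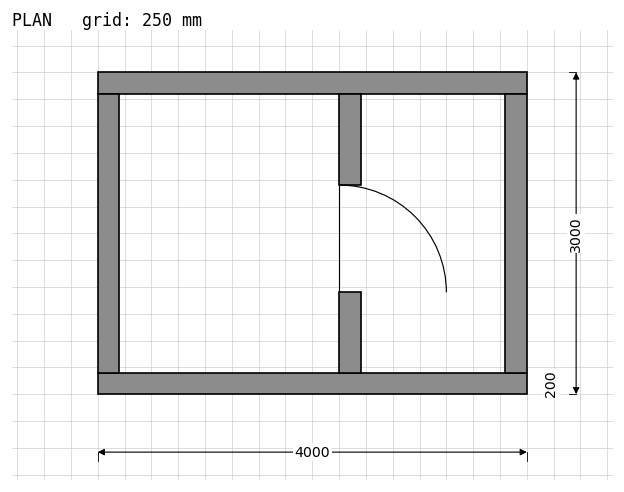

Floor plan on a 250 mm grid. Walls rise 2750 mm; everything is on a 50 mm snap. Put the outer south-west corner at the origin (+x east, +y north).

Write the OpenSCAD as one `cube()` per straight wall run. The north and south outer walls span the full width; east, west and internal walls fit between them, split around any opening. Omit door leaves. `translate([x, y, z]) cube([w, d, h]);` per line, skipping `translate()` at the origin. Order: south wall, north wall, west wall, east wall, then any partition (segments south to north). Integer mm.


cube([4000, 200, 2750]);
translate([0, 2800, 0]) cube([4000, 200, 2750]);
translate([0, 200, 0]) cube([200, 2600, 2750]);
translate([3800, 200, 0]) cube([200, 2600, 2750]);
translate([2250, 200, 0]) cube([200, 750, 2750]);
translate([2250, 1950, 0]) cube([200, 850, 2750]);
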